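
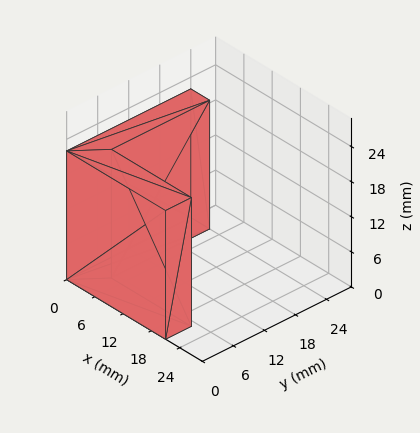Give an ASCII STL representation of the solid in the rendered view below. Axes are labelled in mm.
Reading the render: the shape is an L-shaped prism: outer 21 × 24 mm, arm thicknesses ≈ 5 mm (horizontal) and 4 mm (vertical), extruded 22 mm in z (dimensions read to the nearest mm from the axis ticks). For the STL, each face is triangulated and given an outward normal.

solid part
  facet normal 0.0000 0.0000 -1.0000
    outer loop
      vertex 21.000 5.000 0.000
      vertex 21.000 0.000 0.000
      vertex 0.000 0.000 0.000
    endloop
  endfacet
  facet normal 0.0000 0.0000 -1.0000
    outer loop
      vertex 4.000 5.000 0.000
      vertex 21.000 5.000 0.000
      vertex 0.000 0.000 0.000
    endloop
  endfacet
  facet normal 0.0000 0.0000 -1.0000
    outer loop
      vertex 4.000 24.000 0.000
      vertex 4.000 5.000 0.000
      vertex 0.000 0.000 0.000
    endloop
  endfacet
  facet normal 0.0000 0.0000 -1.0000
    outer loop
      vertex 0.000 24.000 0.000
      vertex 4.000 24.000 0.000
      vertex 0.000 0.000 0.000
    endloop
  endfacet
  facet normal 0.0000 0.0000 1.0000
    outer loop
      vertex 0.000 0.000 22.000
      vertex 21.000 0.000 22.000
      vertex 21.000 5.000 22.000
    endloop
  endfacet
  facet normal 0.0000 0.0000 1.0000
    outer loop
      vertex 0.000 0.000 22.000
      vertex 21.000 5.000 22.000
      vertex 4.000 5.000 22.000
    endloop
  endfacet
  facet normal 0.0000 0.0000 1.0000
    outer loop
      vertex 0.000 0.000 22.000
      vertex 4.000 5.000 22.000
      vertex 4.000 24.000 22.000
    endloop
  endfacet
  facet normal 0.0000 0.0000 1.0000
    outer loop
      vertex 0.000 0.000 22.000
      vertex 4.000 24.000 22.000
      vertex 0.000 24.000 22.000
    endloop
  endfacet
  facet normal 0.0000 -1.0000 0.0000
    outer loop
      vertex 0.000 0.000 0.000
      vertex 21.000 0.000 0.000
      vertex 21.000 0.000 22.000
    endloop
  endfacet
  facet normal 0.0000 -1.0000 0.0000
    outer loop
      vertex 0.000 0.000 0.000
      vertex 21.000 0.000 22.000
      vertex 0.000 0.000 22.000
    endloop
  endfacet
  facet normal 1.0000 0.0000 0.0000
    outer loop
      vertex 21.000 0.000 0.000
      vertex 21.000 5.000 0.000
      vertex 21.000 5.000 22.000
    endloop
  endfacet
  facet normal 1.0000 0.0000 0.0000
    outer loop
      vertex 21.000 0.000 0.000
      vertex 21.000 5.000 22.000
      vertex 21.000 0.000 22.000
    endloop
  endfacet
  facet normal 0.0000 1.0000 0.0000
    outer loop
      vertex 21.000 5.000 0.000
      vertex 4.000 5.000 0.000
      vertex 4.000 5.000 22.000
    endloop
  endfacet
  facet normal 0.0000 1.0000 0.0000
    outer loop
      vertex 21.000 5.000 0.000
      vertex 4.000 5.000 22.000
      vertex 21.000 5.000 22.000
    endloop
  endfacet
  facet normal 1.0000 0.0000 0.0000
    outer loop
      vertex 4.000 5.000 0.000
      vertex 4.000 24.000 0.000
      vertex 4.000 24.000 22.000
    endloop
  endfacet
  facet normal 1.0000 0.0000 0.0000
    outer loop
      vertex 4.000 5.000 0.000
      vertex 4.000 24.000 22.000
      vertex 4.000 5.000 22.000
    endloop
  endfacet
  facet normal 0.0000 1.0000 0.0000
    outer loop
      vertex 4.000 24.000 0.000
      vertex 0.000 24.000 0.000
      vertex 0.000 24.000 22.000
    endloop
  endfacet
  facet normal 0.0000 1.0000 0.0000
    outer loop
      vertex 4.000 24.000 0.000
      vertex 0.000 24.000 22.000
      vertex 4.000 24.000 22.000
    endloop
  endfacet
  facet normal -1.0000 0.0000 0.0000
    outer loop
      vertex 0.000 24.000 0.000
      vertex 0.000 0.000 0.000
      vertex 0.000 0.000 22.000
    endloop
  endfacet
  facet normal -1.0000 0.0000 0.0000
    outer loop
      vertex 0.000 24.000 0.000
      vertex 0.000 0.000 22.000
      vertex 0.000 24.000 22.000
    endloop
  endfacet
endsolid part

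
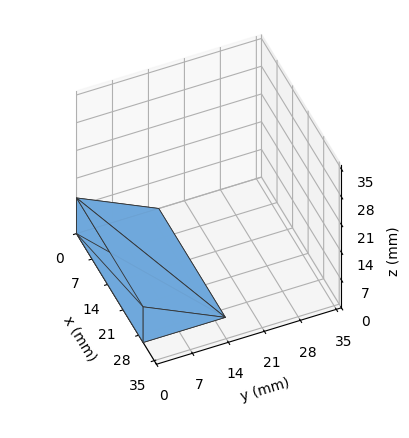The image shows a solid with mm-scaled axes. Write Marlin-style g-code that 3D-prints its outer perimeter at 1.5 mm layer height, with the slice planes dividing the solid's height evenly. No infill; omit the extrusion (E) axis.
Reading the render: the shape is a wedge (ramp): 30 × 16 mm base, rising to 9 mm along the y=0 edge and sloping linearly to z=0 at y=16 (dimensions read to the nearest mm from the axis ticks). For the g-code, the solid's height is divided into equal slices at the stated Δz and each level perimeter traced with G1 moves after a G0 lift.

; perimeter-only toolpath
G21 ; units = mm
G90 ; absolute positioning
G28 ; home
; layer 1
G0 Z1.5
G0 X0.0 Y0.0
G1 X30.0 Y0.0
G1 X30.0 Y13.3
G1 X0.0 Y13.3
G1 X0.0 Y0.0
; layer 2
G0 Z3.0
G0 X0.0 Y0.0
G1 X30.0 Y0.0
G1 X30.0 Y10.7
G1 X0.0 Y10.7
G1 X0.0 Y0.0
; layer 3
G0 Z4.5
G0 X0.0 Y0.0
G1 X30.0 Y0.0
G1 X30.0 Y8.0
G1 X0.0 Y8.0
G1 X0.0 Y0.0
; layer 4
G0 Z6.0
G0 X0.0 Y0.0
G1 X30.0 Y0.0
G1 X30.0 Y5.3
G1 X0.0 Y5.3
G1 X0.0 Y0.0
; layer 5
G0 Z7.5
G0 X0.0 Y0.0
G1 X30.0 Y0.0
G1 X30.0 Y2.7
G1 X0.0 Y2.7
G1 X0.0 Y0.0
M2 ; end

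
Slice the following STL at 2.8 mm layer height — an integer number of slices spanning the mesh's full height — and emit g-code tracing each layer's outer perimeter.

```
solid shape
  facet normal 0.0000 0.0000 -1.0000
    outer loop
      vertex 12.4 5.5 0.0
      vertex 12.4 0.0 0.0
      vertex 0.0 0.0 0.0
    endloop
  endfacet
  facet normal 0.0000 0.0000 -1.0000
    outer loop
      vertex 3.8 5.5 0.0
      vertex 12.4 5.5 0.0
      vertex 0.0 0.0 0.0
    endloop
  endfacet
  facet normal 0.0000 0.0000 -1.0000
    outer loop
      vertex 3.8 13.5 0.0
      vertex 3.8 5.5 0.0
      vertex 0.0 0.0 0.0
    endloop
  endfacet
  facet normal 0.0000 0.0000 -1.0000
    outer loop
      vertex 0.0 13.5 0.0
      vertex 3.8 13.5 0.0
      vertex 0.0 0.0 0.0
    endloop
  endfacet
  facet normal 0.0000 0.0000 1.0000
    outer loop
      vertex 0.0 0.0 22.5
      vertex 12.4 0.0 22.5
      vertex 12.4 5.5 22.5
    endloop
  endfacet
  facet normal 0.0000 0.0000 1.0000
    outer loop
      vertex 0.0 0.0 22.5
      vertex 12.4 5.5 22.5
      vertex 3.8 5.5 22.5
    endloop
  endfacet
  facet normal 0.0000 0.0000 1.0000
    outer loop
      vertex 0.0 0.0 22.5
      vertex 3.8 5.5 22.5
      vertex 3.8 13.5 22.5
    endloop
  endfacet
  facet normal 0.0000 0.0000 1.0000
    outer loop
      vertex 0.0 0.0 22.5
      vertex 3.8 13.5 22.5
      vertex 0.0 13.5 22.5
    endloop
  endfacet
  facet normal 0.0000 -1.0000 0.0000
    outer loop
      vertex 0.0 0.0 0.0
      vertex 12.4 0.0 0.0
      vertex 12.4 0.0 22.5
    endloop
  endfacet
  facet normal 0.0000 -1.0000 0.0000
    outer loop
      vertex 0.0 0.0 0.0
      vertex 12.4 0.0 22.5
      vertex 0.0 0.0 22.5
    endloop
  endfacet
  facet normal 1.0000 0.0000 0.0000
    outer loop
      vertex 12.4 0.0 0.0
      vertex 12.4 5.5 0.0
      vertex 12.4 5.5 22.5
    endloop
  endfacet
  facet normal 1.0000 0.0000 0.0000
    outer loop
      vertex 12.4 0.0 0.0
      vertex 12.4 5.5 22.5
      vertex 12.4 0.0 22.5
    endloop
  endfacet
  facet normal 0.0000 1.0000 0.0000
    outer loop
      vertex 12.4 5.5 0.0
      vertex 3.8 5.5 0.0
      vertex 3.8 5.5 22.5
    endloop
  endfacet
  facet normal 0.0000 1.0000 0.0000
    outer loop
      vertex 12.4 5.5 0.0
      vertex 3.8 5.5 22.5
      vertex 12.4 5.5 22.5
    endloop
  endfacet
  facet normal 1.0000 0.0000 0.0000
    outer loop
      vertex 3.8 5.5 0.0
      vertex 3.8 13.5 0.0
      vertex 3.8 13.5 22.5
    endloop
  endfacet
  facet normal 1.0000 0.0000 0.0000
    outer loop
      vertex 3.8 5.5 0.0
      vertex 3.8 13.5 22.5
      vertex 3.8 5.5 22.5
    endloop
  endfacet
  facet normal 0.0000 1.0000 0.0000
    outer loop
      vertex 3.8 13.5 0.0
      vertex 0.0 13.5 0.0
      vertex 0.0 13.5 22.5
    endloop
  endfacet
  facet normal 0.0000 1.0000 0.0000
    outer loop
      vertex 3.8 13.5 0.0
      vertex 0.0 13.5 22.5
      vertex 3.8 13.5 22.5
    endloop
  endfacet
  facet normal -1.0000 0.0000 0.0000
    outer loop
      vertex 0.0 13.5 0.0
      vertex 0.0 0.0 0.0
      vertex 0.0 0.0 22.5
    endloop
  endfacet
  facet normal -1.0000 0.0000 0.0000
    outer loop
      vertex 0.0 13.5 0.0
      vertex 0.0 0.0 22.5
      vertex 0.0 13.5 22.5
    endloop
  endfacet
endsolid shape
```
; perimeter-only toolpath
G21 ; units = mm
G90 ; absolute positioning
G28 ; home
; layer 1
G0 Z2.8
G0 X0.0 Y0.0
G1 X12.4 Y0.0
G1 X12.4 Y5.5
G1 X3.8 Y5.5
G1 X3.8 Y13.5
G1 X0.0 Y13.5
G1 X0.0 Y0.0
; layer 2
G0 Z5.6
G0 X0.0 Y0.0
G1 X12.4 Y0.0
G1 X12.4 Y5.5
G1 X3.8 Y5.5
G1 X3.8 Y13.5
G1 X0.0 Y13.5
G1 X0.0 Y0.0
; layer 3
G0 Z8.4
G0 X0.0 Y0.0
G1 X12.4 Y0.0
G1 X12.4 Y5.5
G1 X3.8 Y5.5
G1 X3.8 Y13.5
G1 X0.0 Y13.5
G1 X0.0 Y0.0
; layer 4
G0 Z11.2
G0 X0.0 Y0.0
G1 X12.4 Y0.0
G1 X12.4 Y5.5
G1 X3.8 Y5.5
G1 X3.8 Y13.5
G1 X0.0 Y13.5
G1 X0.0 Y0.0
; layer 5
G0 Z14.1
G0 X0.0 Y0.0
G1 X12.4 Y0.0
G1 X12.4 Y5.5
G1 X3.8 Y5.5
G1 X3.8 Y13.5
G1 X0.0 Y13.5
G1 X0.0 Y0.0
; layer 6
G0 Z16.9
G0 X0.0 Y0.0
G1 X12.4 Y0.0
G1 X12.4 Y5.5
G1 X3.8 Y5.5
G1 X3.8 Y13.5
G1 X0.0 Y13.5
G1 X0.0 Y0.0
; layer 7
G0 Z19.7
G0 X0.0 Y0.0
G1 X12.4 Y0.0
G1 X12.4 Y5.5
G1 X3.8 Y5.5
G1 X3.8 Y13.5
G1 X0.0 Y13.5
G1 X0.0 Y0.0
; layer 8
G0 Z22.5
G0 X0.0 Y0.0
G1 X12.4 Y0.0
G1 X12.4 Y5.5
G1 X3.8 Y5.5
G1 X3.8 Y13.5
G1 X0.0 Y13.5
G1 X0.0 Y0.0
M2 ; end

The solid is an L-shaped prism: outer 12.4 × 13.5 mm, arm thicknesses ≈ 5.5 mm (horizontal) and 3.8 mm (vertical), extruded 22.5 mm in z. Slicing at Δz = 2.8 mm — 8 equal slices spanning the solid's height, so layer i sits at z = i·h/8 — gives 8 non-empty perimeters. Each is a 6-segment closed polygon; G0 lifts to the layer z and rapids to the start vertex, then G1 traces the edges.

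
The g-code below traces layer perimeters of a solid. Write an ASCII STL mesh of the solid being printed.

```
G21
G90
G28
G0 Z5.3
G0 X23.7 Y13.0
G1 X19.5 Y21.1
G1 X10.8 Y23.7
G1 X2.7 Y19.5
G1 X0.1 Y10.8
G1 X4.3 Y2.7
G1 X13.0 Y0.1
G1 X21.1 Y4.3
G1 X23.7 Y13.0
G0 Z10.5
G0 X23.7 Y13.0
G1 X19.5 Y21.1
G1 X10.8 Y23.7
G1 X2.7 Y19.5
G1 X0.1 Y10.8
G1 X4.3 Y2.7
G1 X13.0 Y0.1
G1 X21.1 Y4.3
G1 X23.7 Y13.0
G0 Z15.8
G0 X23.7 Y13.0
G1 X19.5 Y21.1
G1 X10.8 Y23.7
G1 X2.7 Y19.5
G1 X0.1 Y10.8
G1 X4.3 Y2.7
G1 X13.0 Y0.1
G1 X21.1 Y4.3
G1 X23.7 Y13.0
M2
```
solid part
  facet normal 0.0000 0.0000 -1.0000
    outer loop
      vertex 10.8 23.7 0.0
      vertex 19.5 21.1 0.0
      vertex 23.7 13.0 0.0
    endloop
  endfacet
  facet normal 0.0000 0.0000 -1.0000
    outer loop
      vertex 2.7 19.5 0.0
      vertex 10.8 23.7 0.0
      vertex 23.7 13.0 0.0
    endloop
  endfacet
  facet normal 0.0000 0.0000 -1.0000
    outer loop
      vertex 0.1 10.8 0.0
      vertex 2.7 19.5 0.0
      vertex 23.7 13.0 0.0
    endloop
  endfacet
  facet normal 0.0000 0.0000 -1.0000
    outer loop
      vertex 4.3 2.7 0.0
      vertex 0.1 10.8 0.0
      vertex 23.7 13.0 0.0
    endloop
  endfacet
  facet normal 0.0000 0.0000 -1.0000
    outer loop
      vertex 13.0 0.1 0.0
      vertex 4.3 2.7 0.0
      vertex 23.7 13.0 0.0
    endloop
  endfacet
  facet normal 0.0000 0.0000 -1.0000
    outer loop
      vertex 21.1 4.3 0.0
      vertex 13.0 0.1 0.0
      vertex 23.7 13.0 0.0
    endloop
  endfacet
  facet normal 0.0000 0.0000 1.0000
    outer loop
      vertex 23.7 13.0 15.8
      vertex 19.5 21.1 15.8
      vertex 10.8 23.7 15.8
    endloop
  endfacet
  facet normal 0.0000 0.0000 1.0000
    outer loop
      vertex 23.7 13.0 15.8
      vertex 10.8 23.7 15.8
      vertex 2.7 19.5 15.8
    endloop
  endfacet
  facet normal 0.0000 0.0000 1.0000
    outer loop
      vertex 23.7 13.0 15.8
      vertex 2.7 19.5 15.8
      vertex 0.1 10.8 15.8
    endloop
  endfacet
  facet normal 0.0000 0.0000 1.0000
    outer loop
      vertex 23.7 13.0 15.8
      vertex 0.1 10.8 15.8
      vertex 4.3 2.7 15.8
    endloop
  endfacet
  facet normal 0.0000 0.0000 1.0000
    outer loop
      vertex 23.7 13.0 15.8
      vertex 4.3 2.7 15.8
      vertex 13.0 0.1 15.8
    endloop
  endfacet
  facet normal 0.0000 0.0000 1.0000
    outer loop
      vertex 23.7 13.0 15.8
      vertex 13.0 0.1 15.8
      vertex 21.1 4.3 15.8
    endloop
  endfacet
  facet normal 0.8878 0.4603 0.0000
    outer loop
      vertex 23.7 13.0 0.0
      vertex 19.5 21.1 0.0
      vertex 19.5 21.1 15.8
    endloop
  endfacet
  facet normal 0.8878 0.4603 0.0000
    outer loop
      vertex 23.7 13.0 0.0
      vertex 19.5 21.1 15.8
      vertex 23.7 13.0 15.8
    endloop
  endfacet
  facet normal 0.2863 0.9581 0.0000
    outer loop
      vertex 19.5 21.1 0.0
      vertex 10.8 23.7 0.0
      vertex 10.8 23.7 15.8
    endloop
  endfacet
  facet normal 0.2863 0.9581 0.0000
    outer loop
      vertex 19.5 21.1 0.0
      vertex 10.8 23.7 15.8
      vertex 19.5 21.1 15.8
    endloop
  endfacet
  facet normal -0.4603 0.8878 0.0000
    outer loop
      vertex 10.8 23.7 0.0
      vertex 2.7 19.5 0.0
      vertex 2.7 19.5 15.8
    endloop
  endfacet
  facet normal -0.4603 0.8878 0.0000
    outer loop
      vertex 10.8 23.7 0.0
      vertex 2.7 19.5 15.8
      vertex 10.8 23.7 15.8
    endloop
  endfacet
  facet normal -0.9581 0.2863 0.0000
    outer loop
      vertex 2.7 19.5 0.0
      vertex 0.1 10.8 0.0
      vertex 0.1 10.8 15.8
    endloop
  endfacet
  facet normal -0.9581 0.2863 0.0000
    outer loop
      vertex 2.7 19.5 0.0
      vertex 0.1 10.8 15.8
      vertex 2.7 19.5 15.8
    endloop
  endfacet
  facet normal -0.8878 -0.4603 0.0000
    outer loop
      vertex 0.1 10.8 0.0
      vertex 4.3 2.7 0.0
      vertex 4.3 2.7 15.8
    endloop
  endfacet
  facet normal -0.8878 -0.4603 0.0000
    outer loop
      vertex 0.1 10.8 0.0
      vertex 4.3 2.7 15.8
      vertex 0.1 10.8 15.8
    endloop
  endfacet
  facet normal -0.2863 -0.9581 0.0000
    outer loop
      vertex 4.3 2.7 0.0
      vertex 13.0 0.1 0.0
      vertex 13.0 0.1 15.8
    endloop
  endfacet
  facet normal -0.2863 -0.9581 0.0000
    outer loop
      vertex 4.3 2.7 0.0
      vertex 13.0 0.1 15.8
      vertex 4.3 2.7 15.8
    endloop
  endfacet
  facet normal 0.4603 -0.8878 0.0000
    outer loop
      vertex 13.0 0.1 0.0
      vertex 21.1 4.3 0.0
      vertex 21.1 4.3 15.8
    endloop
  endfacet
  facet normal 0.4603 -0.8878 0.0000
    outer loop
      vertex 13.0 0.1 0.0
      vertex 21.1 4.3 15.8
      vertex 13.0 0.1 15.8
    endloop
  endfacet
  facet normal 0.9581 -0.2863 0.0000
    outer loop
      vertex 21.1 4.3 0.0
      vertex 23.7 13.0 0.0
      vertex 23.7 13.0 15.8
    endloop
  endfacet
  facet normal 0.9581 -0.2863 0.0000
    outer loop
      vertex 21.1 4.3 0.0
      vertex 23.7 13.0 15.8
      vertex 21.1 4.3 15.8
    endloop
  endfacet
endsolid part

The G0 Z moves step by Δz≈5.3 mm. Every layer's G1 loop is the same polygon, so the solid is a straight extrusion of it from z=0 to z≈15.8. Closing with flat bottom and top caps and triangulating gives 28 facets — a regular 8-sided prism (a cylinder approximated with 8 flat sides), circumscribed radius ≈ 11.9 mm, height ≈ 15.8 mm.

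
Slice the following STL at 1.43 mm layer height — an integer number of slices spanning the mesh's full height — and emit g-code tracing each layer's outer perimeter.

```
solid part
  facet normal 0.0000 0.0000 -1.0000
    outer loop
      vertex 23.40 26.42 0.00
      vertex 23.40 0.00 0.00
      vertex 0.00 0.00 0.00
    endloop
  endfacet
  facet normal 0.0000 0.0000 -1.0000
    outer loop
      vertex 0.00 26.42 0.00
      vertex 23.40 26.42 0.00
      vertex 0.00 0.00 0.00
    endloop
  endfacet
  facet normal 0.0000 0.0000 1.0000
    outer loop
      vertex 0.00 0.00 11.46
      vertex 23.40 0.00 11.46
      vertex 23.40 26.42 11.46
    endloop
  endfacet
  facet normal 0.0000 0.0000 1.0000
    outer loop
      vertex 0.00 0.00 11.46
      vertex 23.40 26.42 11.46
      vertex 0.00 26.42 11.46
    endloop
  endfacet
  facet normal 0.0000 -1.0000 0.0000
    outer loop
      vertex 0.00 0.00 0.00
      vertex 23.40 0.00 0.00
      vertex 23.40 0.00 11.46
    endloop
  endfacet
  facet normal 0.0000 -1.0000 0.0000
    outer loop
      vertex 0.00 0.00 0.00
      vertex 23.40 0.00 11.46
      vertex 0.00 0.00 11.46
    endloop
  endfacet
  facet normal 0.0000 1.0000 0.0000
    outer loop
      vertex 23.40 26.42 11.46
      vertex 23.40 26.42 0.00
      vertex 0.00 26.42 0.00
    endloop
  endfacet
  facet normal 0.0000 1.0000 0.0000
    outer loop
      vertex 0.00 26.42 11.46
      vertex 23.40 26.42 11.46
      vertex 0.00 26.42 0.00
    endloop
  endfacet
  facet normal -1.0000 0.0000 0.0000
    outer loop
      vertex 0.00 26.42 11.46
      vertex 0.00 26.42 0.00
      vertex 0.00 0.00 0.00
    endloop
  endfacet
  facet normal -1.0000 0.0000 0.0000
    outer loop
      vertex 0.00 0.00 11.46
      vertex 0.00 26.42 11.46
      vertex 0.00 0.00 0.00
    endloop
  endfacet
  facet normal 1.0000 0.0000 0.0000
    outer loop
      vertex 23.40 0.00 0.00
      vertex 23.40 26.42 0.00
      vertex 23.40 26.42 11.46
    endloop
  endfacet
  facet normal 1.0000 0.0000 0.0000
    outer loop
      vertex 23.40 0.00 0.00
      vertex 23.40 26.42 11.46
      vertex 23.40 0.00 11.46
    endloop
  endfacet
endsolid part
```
; perimeter-only toolpath
G21 ; units = mm
G90 ; absolute positioning
G28 ; home
; layer 1
G0 Z1.43
G0 X0.00 Y0.00
G1 X23.40 Y0.00
G1 X23.40 Y26.42
G1 X0.00 Y26.42
G1 X0.00 Y0.00
; layer 2
G0 Z2.87
G0 X0.00 Y0.00
G1 X23.40 Y0.00
G1 X23.40 Y26.42
G1 X0.00 Y26.42
G1 X0.00 Y0.00
; layer 3
G0 Z4.30
G0 X0.00 Y0.00
G1 X23.40 Y0.00
G1 X23.40 Y26.42
G1 X0.00 Y26.42
G1 X0.00 Y0.00
; layer 4
G0 Z5.73
G0 X0.00 Y0.00
G1 X23.40 Y0.00
G1 X23.40 Y26.42
G1 X0.00 Y26.42
G1 X0.00 Y0.00
; layer 5
G0 Z7.16
G0 X0.00 Y0.00
G1 X23.40 Y0.00
G1 X23.40 Y26.42
G1 X0.00 Y26.42
G1 X0.00 Y0.00
; layer 6
G0 Z8.60
G0 X0.00 Y0.00
G1 X23.40 Y0.00
G1 X23.40 Y26.42
G1 X0.00 Y26.42
G1 X0.00 Y0.00
; layer 7
G0 Z10.03
G0 X0.00 Y0.00
G1 X23.40 Y0.00
G1 X23.40 Y26.42
G1 X0.00 Y26.42
G1 X0.00 Y0.00
; layer 8
G0 Z11.46
G0 X0.00 Y0.00
G1 X23.40 Y0.00
G1 X23.40 Y26.42
G1 X0.00 Y26.42
G1 X0.00 Y0.00
M2 ; end

The solid is a rectangular box, roughly 23.4 × 26.4 mm footprint and 11.5 mm tall. Slicing at Δz = 1.43 mm — 8 equal slices spanning the solid's height, so layer i sits at z = i·h/8 — gives 8 non-empty perimeters. Each is a 4-segment closed polygon; G0 lifts to the layer z and rapids to the start vertex, then G1 traces the edges.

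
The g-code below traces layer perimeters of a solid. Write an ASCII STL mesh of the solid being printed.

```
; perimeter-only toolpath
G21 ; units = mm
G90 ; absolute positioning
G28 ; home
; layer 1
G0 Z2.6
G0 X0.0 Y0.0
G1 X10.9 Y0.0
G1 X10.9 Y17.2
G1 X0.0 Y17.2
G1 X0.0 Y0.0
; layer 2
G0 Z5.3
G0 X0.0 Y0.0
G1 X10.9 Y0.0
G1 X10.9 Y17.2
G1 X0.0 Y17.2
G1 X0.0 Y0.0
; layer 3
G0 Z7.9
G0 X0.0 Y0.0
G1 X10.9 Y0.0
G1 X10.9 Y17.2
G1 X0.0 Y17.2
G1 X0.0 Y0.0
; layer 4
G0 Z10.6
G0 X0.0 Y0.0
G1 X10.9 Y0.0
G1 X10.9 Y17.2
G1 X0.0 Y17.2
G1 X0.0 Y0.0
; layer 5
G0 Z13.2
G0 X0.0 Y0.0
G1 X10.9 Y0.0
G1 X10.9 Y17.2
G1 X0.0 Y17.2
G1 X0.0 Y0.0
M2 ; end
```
solid part
  facet normal 0.0000 0.0000 -1.0000
    outer loop
      vertex 10.9 17.2 0.0
      vertex 10.9 0.0 0.0
      vertex 0.0 0.0 0.0
    endloop
  endfacet
  facet normal 0.0000 0.0000 -1.0000
    outer loop
      vertex 0.0 17.2 0.0
      vertex 10.9 17.2 0.0
      vertex 0.0 0.0 0.0
    endloop
  endfacet
  facet normal 0.0000 0.0000 1.0000
    outer loop
      vertex 0.0 0.0 13.2
      vertex 10.9 0.0 13.2
      vertex 10.9 17.2 13.2
    endloop
  endfacet
  facet normal 0.0000 0.0000 1.0000
    outer loop
      vertex 0.0 0.0 13.2
      vertex 10.9 17.2 13.2
      vertex 0.0 17.2 13.2
    endloop
  endfacet
  facet normal 0.0000 -1.0000 0.0000
    outer loop
      vertex 0.0 0.0 0.0
      vertex 10.9 0.0 0.0
      vertex 10.9 0.0 13.2
    endloop
  endfacet
  facet normal 0.0000 -1.0000 0.0000
    outer loop
      vertex 0.0 0.0 0.0
      vertex 10.9 0.0 13.2
      vertex 0.0 0.0 13.2
    endloop
  endfacet
  facet normal 0.0000 1.0000 0.0000
    outer loop
      vertex 10.9 17.2 13.2
      vertex 10.9 17.2 0.0
      vertex 0.0 17.2 0.0
    endloop
  endfacet
  facet normal 0.0000 1.0000 0.0000
    outer loop
      vertex 0.0 17.2 13.2
      vertex 10.9 17.2 13.2
      vertex 0.0 17.2 0.0
    endloop
  endfacet
  facet normal -1.0000 0.0000 0.0000
    outer loop
      vertex 0.0 17.2 13.2
      vertex 0.0 17.2 0.0
      vertex 0.0 0.0 0.0
    endloop
  endfacet
  facet normal -1.0000 0.0000 0.0000
    outer loop
      vertex 0.0 0.0 13.2
      vertex 0.0 17.2 13.2
      vertex 0.0 0.0 0.0
    endloop
  endfacet
  facet normal 1.0000 0.0000 0.0000
    outer loop
      vertex 10.9 0.0 0.0
      vertex 10.9 17.2 0.0
      vertex 10.9 17.2 13.2
    endloop
  endfacet
  facet normal 1.0000 0.0000 0.0000
    outer loop
      vertex 10.9 0.0 0.0
      vertex 10.9 17.2 13.2
      vertex 10.9 0.0 13.2
    endloop
  endfacet
endsolid part

The G0 Z moves step by Δz≈2.6 mm. Every layer's G1 loop is the same polygon, so the solid is a straight extrusion of it from z=0 to z≈13.2. Closing with flat bottom and top caps and triangulating gives 12 facets — a rectangular box, roughly 10.9 × 17.2 mm footprint and 13.2 mm tall.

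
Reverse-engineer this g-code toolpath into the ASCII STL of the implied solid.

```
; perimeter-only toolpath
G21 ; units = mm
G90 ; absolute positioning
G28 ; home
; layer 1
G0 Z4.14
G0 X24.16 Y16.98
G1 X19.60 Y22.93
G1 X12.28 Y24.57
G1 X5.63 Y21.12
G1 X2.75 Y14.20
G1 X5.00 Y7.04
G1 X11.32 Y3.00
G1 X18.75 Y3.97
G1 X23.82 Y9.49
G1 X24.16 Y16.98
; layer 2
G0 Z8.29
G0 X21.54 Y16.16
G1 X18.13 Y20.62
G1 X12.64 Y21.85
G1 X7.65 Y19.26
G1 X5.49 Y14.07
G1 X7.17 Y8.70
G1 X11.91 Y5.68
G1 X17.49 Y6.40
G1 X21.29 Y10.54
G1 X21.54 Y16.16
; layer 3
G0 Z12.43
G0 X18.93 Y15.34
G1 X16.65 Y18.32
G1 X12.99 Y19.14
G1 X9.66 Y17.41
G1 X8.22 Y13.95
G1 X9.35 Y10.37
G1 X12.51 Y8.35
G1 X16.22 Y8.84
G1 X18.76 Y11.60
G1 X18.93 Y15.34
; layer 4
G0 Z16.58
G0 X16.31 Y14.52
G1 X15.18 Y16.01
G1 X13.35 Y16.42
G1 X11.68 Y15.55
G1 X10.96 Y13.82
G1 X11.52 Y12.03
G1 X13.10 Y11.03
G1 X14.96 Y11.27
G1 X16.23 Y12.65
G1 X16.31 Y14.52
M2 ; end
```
solid part
  facet normal 0.0000 0.0000 -1.0000
    outer loop
      vertex 11.93 27.29 0.00
      vertex 21.08 25.24 0.00
      vertex 26.77 17.80 0.00
    endloop
  endfacet
  facet normal 0.0000 0.0000 -1.0000
    outer loop
      vertex 3.61 22.97 0.00
      vertex 11.93 27.29 0.00
      vertex 26.77 17.80 0.00
    endloop
  endfacet
  facet normal 0.0000 0.0000 -1.0000
    outer loop
      vertex 0.01 14.32 0.00
      vertex 3.61 22.97 0.00
      vertex 26.77 17.80 0.00
    endloop
  endfacet
  facet normal 0.0000 0.0000 -1.0000
    outer loop
      vertex 2.82 5.37 0.00
      vertex 0.01 14.32 0.00
      vertex 26.77 17.80 0.00
    endloop
  endfacet
  facet normal 0.0000 0.0000 -1.0000
    outer loop
      vertex 10.72 0.33 0.00
      vertex 2.82 5.37 0.00
      vertex 26.77 17.80 0.00
    endloop
  endfacet
  facet normal 0.0000 0.0000 -1.0000
    outer loop
      vertex 20.01 1.54 0.00
      vertex 10.72 0.33 0.00
      vertex 26.77 17.80 0.00
    endloop
  endfacet
  facet normal 0.0000 0.0000 -1.0000
    outer loop
      vertex 26.35 8.44 0.00
      vertex 20.01 1.54 0.00
      vertex 26.77 17.80 0.00
    endloop
  endfacet
  facet normal 0.6747 0.5160 0.5277
    outer loop
      vertex 26.77 17.80 0.00
      vertex 21.08 25.24 0.00
      vertex 13.70 13.70 20.72
    endloop
  endfacet
  facet normal 0.1857 0.8288 0.5278
    outer loop
      vertex 21.08 25.24 0.00
      vertex 11.93 27.29 0.00
      vertex 13.70 13.70 20.72
    endloop
  endfacet
  facet normal -0.3914 0.7538 0.5278
    outer loop
      vertex 11.93 27.29 0.00
      vertex 3.61 22.97 0.00
      vertex 13.70 13.70 20.72
    endloop
  endfacet
  facet normal -0.7841 0.3263 0.5279
    outer loop
      vertex 3.61 22.97 0.00
      vertex 0.01 14.32 0.00
      vertex 13.70 13.70 20.72
    endloop
  endfacet
  facet normal -0.8104 -0.2544 0.5278
    outer loop
      vertex 0.01 14.32 0.00
      vertex 2.82 5.37 0.00
      vertex 13.70 13.70 20.72
    endloop
  endfacet
  facet normal -0.4568 -0.7161 0.5278
    outer loop
      vertex 2.82 5.37 0.00
      vertex 10.72 0.33 0.00
      vertex 13.70 13.70 20.72
    endloop
  endfacet
  facet normal 0.1097 -0.8423 0.5277
    outer loop
      vertex 10.72 0.33 0.00
      vertex 20.01 1.54 0.00
      vertex 13.70 13.70 20.72
    endloop
  endfacet
  facet normal 0.6255 -0.5747 0.5278
    outer loop
      vertex 20.01 1.54 0.00
      vertex 26.35 8.44 0.00
      vertex 13.70 13.70 20.72
    endloop
  endfacet
  facet normal 0.8486 -0.0381 0.5277
    outer loop
      vertex 26.35 8.44 0.00
      vertex 26.77 17.80 0.00
      vertex 13.70 13.70 20.72
    endloop
  endfacet
endsolid part

The G0 Z moves step by Δz≈4.14 mm. The G1 loops shrink linearly with z, so the solid tapers from its base footprint up to z≈20.7. Closing with a flat bottom cap and the tapered top and triangulating gives 16 facets — a regular 9-sided pyramid, base circumscribed radius ≈ 13.7 mm, apex at z ≈ 20.7 mm.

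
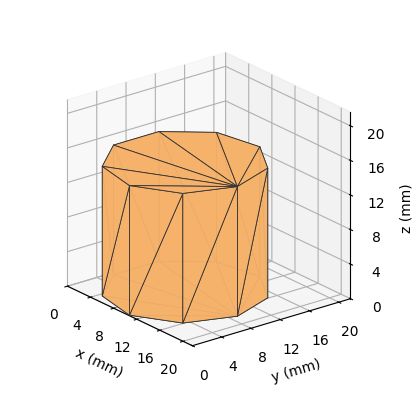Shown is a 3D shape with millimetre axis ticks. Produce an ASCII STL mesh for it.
Reading the render: the shape is a regular 9-sided prism (a cylinder approximated with 9 flat sides), circumscribed radius ≈ 9 mm, height ≈ 15 mm (dimensions read to the nearest mm from the axis ticks). For the STL, each face is triangulated and given an outward normal.

solid part
  facet normal 0.0000 0.0000 -1.0000
    outer loop
      vertex 10.6 17.9 0.0
      vertex 15.9 14.8 0.0
      vertex 18.0 9.0 0.0
    endloop
  endfacet
  facet normal 0.0000 0.0000 -1.0000
    outer loop
      vertex 4.5 16.8 0.0
      vertex 10.6 17.9 0.0
      vertex 18.0 9.0 0.0
    endloop
  endfacet
  facet normal 0.0000 0.0000 -1.0000
    outer loop
      vertex 0.5 12.1 0.0
      vertex 4.5 16.8 0.0
      vertex 18.0 9.0 0.0
    endloop
  endfacet
  facet normal 0.0000 0.0000 -1.0000
    outer loop
      vertex 0.5 5.9 0.0
      vertex 0.5 12.1 0.0
      vertex 18.0 9.0 0.0
    endloop
  endfacet
  facet normal 0.0000 0.0000 -1.0000
    outer loop
      vertex 4.5 1.2 0.0
      vertex 0.5 5.9 0.0
      vertex 18.0 9.0 0.0
    endloop
  endfacet
  facet normal 0.0000 0.0000 -1.0000
    outer loop
      vertex 10.6 0.1 0.0
      vertex 4.5 1.2 0.0
      vertex 18.0 9.0 0.0
    endloop
  endfacet
  facet normal 0.0000 0.0000 -1.0000
    outer loop
      vertex 15.9 3.2 0.0
      vertex 10.6 0.1 0.0
      vertex 18.0 9.0 0.0
    endloop
  endfacet
  facet normal 0.0000 0.0000 1.0000
    outer loop
      vertex 18.0 9.0 15.0
      vertex 15.9 14.8 15.0
      vertex 10.6 17.9 15.0
    endloop
  endfacet
  facet normal 0.0000 0.0000 1.0000
    outer loop
      vertex 18.0 9.0 15.0
      vertex 10.6 17.9 15.0
      vertex 4.5 16.8 15.0
    endloop
  endfacet
  facet normal 0.0000 0.0000 1.0000
    outer loop
      vertex 18.0 9.0 15.0
      vertex 4.5 16.8 15.0
      vertex 0.5 12.1 15.0
    endloop
  endfacet
  facet normal 0.0000 0.0000 1.0000
    outer loop
      vertex 18.0 9.0 15.0
      vertex 0.5 12.1 15.0
      vertex 0.5 5.9 15.0
    endloop
  endfacet
  facet normal 0.0000 0.0000 1.0000
    outer loop
      vertex 18.0 9.0 15.0
      vertex 0.5 5.9 15.0
      vertex 4.5 1.2 15.0
    endloop
  endfacet
  facet normal 0.0000 0.0000 1.0000
    outer loop
      vertex 18.0 9.0 15.0
      vertex 4.5 1.2 15.0
      vertex 10.6 0.1 15.0
    endloop
  endfacet
  facet normal 0.0000 0.0000 1.0000
    outer loop
      vertex 18.0 9.0 15.0
      vertex 10.6 0.1 15.0
      vertex 15.9 3.2 15.0
    endloop
  endfacet
  facet normal 0.9403 0.3404 0.0000
    outer loop
      vertex 18.0 9.0 0.0
      vertex 15.9 14.8 0.0
      vertex 15.9 14.8 15.0
    endloop
  endfacet
  facet normal 0.9403 0.3404 0.0000
    outer loop
      vertex 18.0 9.0 0.0
      vertex 15.9 14.8 15.0
      vertex 18.0 9.0 15.0
    endloop
  endfacet
  facet normal 0.5049 0.8632 0.0000
    outer loop
      vertex 15.9 14.8 0.0
      vertex 10.6 17.9 0.0
      vertex 10.6 17.9 15.0
    endloop
  endfacet
  facet normal 0.5049 0.8632 0.0000
    outer loop
      vertex 15.9 14.8 0.0
      vertex 10.6 17.9 15.0
      vertex 15.9 14.8 15.0
    endloop
  endfacet
  facet normal -0.1775 0.9841 0.0000
    outer loop
      vertex 10.6 17.9 0.0
      vertex 4.5 16.8 0.0
      vertex 4.5 16.8 15.0
    endloop
  endfacet
  facet normal -0.1775 0.9841 0.0000
    outer loop
      vertex 10.6 17.9 0.0
      vertex 4.5 16.8 15.0
      vertex 10.6 17.9 15.0
    endloop
  endfacet
  facet normal -0.7615 0.6481 0.0000
    outer loop
      vertex 4.5 16.8 0.0
      vertex 0.5 12.1 0.0
      vertex 0.5 12.1 15.0
    endloop
  endfacet
  facet normal -0.7615 0.6481 0.0000
    outer loop
      vertex 4.5 16.8 0.0
      vertex 0.5 12.1 15.0
      vertex 4.5 16.8 15.0
    endloop
  endfacet
  facet normal -1.0000 0.0000 0.0000
    outer loop
      vertex 0.5 12.1 0.0
      vertex 0.5 5.9 0.0
      vertex 0.5 5.9 15.0
    endloop
  endfacet
  facet normal -1.0000 0.0000 0.0000
    outer loop
      vertex 0.5 12.1 0.0
      vertex 0.5 5.9 15.0
      vertex 0.5 12.1 15.0
    endloop
  endfacet
  facet normal -0.7615 -0.6481 0.0000
    outer loop
      vertex 0.5 5.9 0.0
      vertex 4.5 1.2 0.0
      vertex 4.5 1.2 15.0
    endloop
  endfacet
  facet normal -0.7615 -0.6481 0.0000
    outer loop
      vertex 0.5 5.9 0.0
      vertex 4.5 1.2 15.0
      vertex 0.5 5.9 15.0
    endloop
  endfacet
  facet normal -0.1775 -0.9841 0.0000
    outer loop
      vertex 4.5 1.2 0.0
      vertex 10.6 0.1 0.0
      vertex 10.6 0.1 15.0
    endloop
  endfacet
  facet normal -0.1775 -0.9841 0.0000
    outer loop
      vertex 4.5 1.2 0.0
      vertex 10.6 0.1 15.0
      vertex 4.5 1.2 15.0
    endloop
  endfacet
  facet normal 0.5049 -0.8632 0.0000
    outer loop
      vertex 10.6 0.1 0.0
      vertex 15.9 3.2 0.0
      vertex 15.9 3.2 15.0
    endloop
  endfacet
  facet normal 0.5049 -0.8632 0.0000
    outer loop
      vertex 10.6 0.1 0.0
      vertex 15.9 3.2 15.0
      vertex 10.6 0.1 15.0
    endloop
  endfacet
  facet normal 0.9403 -0.3404 0.0000
    outer loop
      vertex 15.9 3.2 0.0
      vertex 18.0 9.0 0.0
      vertex 18.0 9.0 15.0
    endloop
  endfacet
  facet normal 0.9403 -0.3404 0.0000
    outer loop
      vertex 15.9 3.2 0.0
      vertex 18.0 9.0 15.0
      vertex 15.9 3.2 15.0
    endloop
  endfacet
endsolid part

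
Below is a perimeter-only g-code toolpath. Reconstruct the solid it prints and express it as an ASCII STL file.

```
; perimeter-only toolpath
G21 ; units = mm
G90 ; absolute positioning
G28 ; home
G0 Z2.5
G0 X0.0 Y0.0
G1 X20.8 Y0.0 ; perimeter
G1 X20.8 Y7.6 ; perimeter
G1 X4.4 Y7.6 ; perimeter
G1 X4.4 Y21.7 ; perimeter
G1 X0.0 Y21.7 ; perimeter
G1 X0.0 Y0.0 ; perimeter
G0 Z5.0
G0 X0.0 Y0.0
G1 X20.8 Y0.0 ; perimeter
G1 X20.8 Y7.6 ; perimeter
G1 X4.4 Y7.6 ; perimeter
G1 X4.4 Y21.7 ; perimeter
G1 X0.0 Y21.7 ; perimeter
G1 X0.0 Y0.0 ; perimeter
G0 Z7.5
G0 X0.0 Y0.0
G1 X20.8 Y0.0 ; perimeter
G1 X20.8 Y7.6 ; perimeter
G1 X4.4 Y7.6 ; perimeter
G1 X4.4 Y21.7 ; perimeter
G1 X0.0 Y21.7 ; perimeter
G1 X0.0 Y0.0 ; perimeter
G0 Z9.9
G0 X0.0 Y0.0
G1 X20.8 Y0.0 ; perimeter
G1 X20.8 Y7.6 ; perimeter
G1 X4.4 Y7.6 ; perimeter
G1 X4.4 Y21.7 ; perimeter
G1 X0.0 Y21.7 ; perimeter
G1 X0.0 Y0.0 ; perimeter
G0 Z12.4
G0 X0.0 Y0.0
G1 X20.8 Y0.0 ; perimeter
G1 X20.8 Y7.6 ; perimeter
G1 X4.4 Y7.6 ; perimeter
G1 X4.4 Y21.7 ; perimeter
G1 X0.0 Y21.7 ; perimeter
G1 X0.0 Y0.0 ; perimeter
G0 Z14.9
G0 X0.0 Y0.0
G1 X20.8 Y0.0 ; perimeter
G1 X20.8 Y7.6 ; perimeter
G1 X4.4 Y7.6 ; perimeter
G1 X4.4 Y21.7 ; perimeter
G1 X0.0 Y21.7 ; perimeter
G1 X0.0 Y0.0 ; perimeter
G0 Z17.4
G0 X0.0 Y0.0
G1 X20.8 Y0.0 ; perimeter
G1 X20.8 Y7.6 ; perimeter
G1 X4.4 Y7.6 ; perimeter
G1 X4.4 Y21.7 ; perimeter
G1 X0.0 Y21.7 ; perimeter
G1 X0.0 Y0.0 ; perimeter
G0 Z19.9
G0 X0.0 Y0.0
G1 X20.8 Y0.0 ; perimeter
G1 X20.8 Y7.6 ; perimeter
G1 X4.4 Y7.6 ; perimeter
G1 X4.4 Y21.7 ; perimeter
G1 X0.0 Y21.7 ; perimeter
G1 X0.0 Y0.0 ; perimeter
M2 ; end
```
solid part
  facet normal 0.0000 0.0000 -1.0000
    outer loop
      vertex 20.8 7.6 0.0
      vertex 20.8 0.0 0.0
      vertex 0.0 0.0 0.0
    endloop
  endfacet
  facet normal 0.0000 0.0000 -1.0000
    outer loop
      vertex 4.4 7.6 0.0
      vertex 20.8 7.6 0.0
      vertex 0.0 0.0 0.0
    endloop
  endfacet
  facet normal 0.0000 0.0000 -1.0000
    outer loop
      vertex 4.4 21.7 0.0
      vertex 4.4 7.6 0.0
      vertex 0.0 0.0 0.0
    endloop
  endfacet
  facet normal 0.0000 0.0000 -1.0000
    outer loop
      vertex 0.0 21.7 0.0
      vertex 4.4 21.7 0.0
      vertex 0.0 0.0 0.0
    endloop
  endfacet
  facet normal 0.0000 0.0000 1.0000
    outer loop
      vertex 0.0 0.0 19.9
      vertex 20.8 0.0 19.9
      vertex 20.8 7.6 19.9
    endloop
  endfacet
  facet normal 0.0000 0.0000 1.0000
    outer loop
      vertex 0.0 0.0 19.9
      vertex 20.8 7.6 19.9
      vertex 4.4 7.6 19.9
    endloop
  endfacet
  facet normal 0.0000 0.0000 1.0000
    outer loop
      vertex 0.0 0.0 19.9
      vertex 4.4 7.6 19.9
      vertex 4.4 21.7 19.9
    endloop
  endfacet
  facet normal 0.0000 0.0000 1.0000
    outer loop
      vertex 0.0 0.0 19.9
      vertex 4.4 21.7 19.9
      vertex 0.0 21.7 19.9
    endloop
  endfacet
  facet normal 0.0000 -1.0000 0.0000
    outer loop
      vertex 0.0 0.0 0.0
      vertex 20.8 0.0 0.0
      vertex 20.8 0.0 19.9
    endloop
  endfacet
  facet normal 0.0000 -1.0000 0.0000
    outer loop
      vertex 0.0 0.0 0.0
      vertex 20.8 0.0 19.9
      vertex 0.0 0.0 19.9
    endloop
  endfacet
  facet normal 1.0000 0.0000 0.0000
    outer loop
      vertex 20.8 0.0 0.0
      vertex 20.8 7.6 0.0
      vertex 20.8 7.6 19.9
    endloop
  endfacet
  facet normal 1.0000 0.0000 0.0000
    outer loop
      vertex 20.8 0.0 0.0
      vertex 20.8 7.6 19.9
      vertex 20.8 0.0 19.9
    endloop
  endfacet
  facet normal 0.0000 1.0000 0.0000
    outer loop
      vertex 20.8 7.6 0.0
      vertex 4.4 7.6 0.0
      vertex 4.4 7.6 19.9
    endloop
  endfacet
  facet normal 0.0000 1.0000 0.0000
    outer loop
      vertex 20.8 7.6 0.0
      vertex 4.4 7.6 19.9
      vertex 20.8 7.6 19.9
    endloop
  endfacet
  facet normal 1.0000 0.0000 0.0000
    outer loop
      vertex 4.4 7.6 0.0
      vertex 4.4 21.7 0.0
      vertex 4.4 21.7 19.9
    endloop
  endfacet
  facet normal 1.0000 0.0000 0.0000
    outer loop
      vertex 4.4 7.6 0.0
      vertex 4.4 21.7 19.9
      vertex 4.4 7.6 19.9
    endloop
  endfacet
  facet normal 0.0000 1.0000 0.0000
    outer loop
      vertex 4.4 21.7 0.0
      vertex 0.0 21.7 0.0
      vertex 0.0 21.7 19.9
    endloop
  endfacet
  facet normal 0.0000 1.0000 0.0000
    outer loop
      vertex 4.4 21.7 0.0
      vertex 0.0 21.7 19.9
      vertex 4.4 21.7 19.9
    endloop
  endfacet
  facet normal -1.0000 0.0000 0.0000
    outer loop
      vertex 0.0 21.7 0.0
      vertex 0.0 0.0 0.0
      vertex 0.0 0.0 19.9
    endloop
  endfacet
  facet normal -1.0000 0.0000 0.0000
    outer loop
      vertex 0.0 21.7 0.0
      vertex 0.0 0.0 19.9
      vertex 0.0 21.7 19.9
    endloop
  endfacet
endsolid part

The G0 Z moves step by Δz≈2.5 mm. Every layer's G1 loop is the same polygon, so the solid is a straight extrusion of it from z=0 to z≈19.9. Closing with flat bottom and top caps and triangulating gives 20 facets — an L-shaped prism: outer 20.8 × 21.7 mm, arm thicknesses ≈ 7.6 mm (horizontal) and 4.4 mm (vertical), extruded 19.9 mm in z.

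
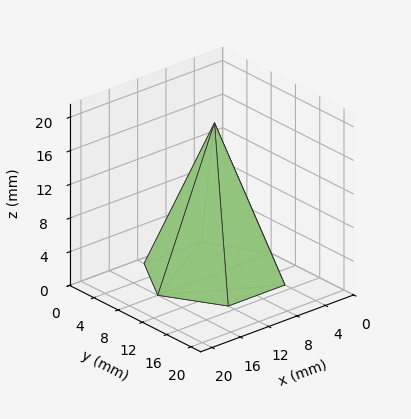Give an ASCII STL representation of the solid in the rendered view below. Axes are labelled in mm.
Reading the render: the shape is a regular 6-sided pyramid, base circumscribed radius ≈ 8 mm, apex at z ≈ 18 mm (dimensions read to the nearest mm from the axis ticks). For the STL, each face is triangulated and given an outward normal.

solid part
  facet normal 0.0000 0.0000 -1.0000
    outer loop
      vertex 4.000 14.928 0.000
      vertex 12.000 14.928 0.000
      vertex 16.000 8.000 0.000
    endloop
  endfacet
  facet normal 0.0000 0.0000 -1.0000
    outer loop
      vertex 0.000 8.000 0.000
      vertex 4.000 14.928 0.000
      vertex 16.000 8.000 0.000
    endloop
  endfacet
  facet normal 0.0000 0.0000 -1.0000
    outer loop
      vertex 4.000 1.072 0.000
      vertex 0.000 8.000 0.000
      vertex 16.000 8.000 0.000
    endloop
  endfacet
  facet normal 0.0000 0.0000 -1.0000
    outer loop
      vertex 12.000 1.072 0.000
      vertex 4.000 1.072 0.000
      vertex 16.000 8.000 0.000
    endloop
  endfacet
  facet normal 0.8082 0.4666 0.3592
    outer loop
      vertex 16.000 8.000 0.000
      vertex 12.000 14.928 0.000
      vertex 8.000 8.000 18.000
    endloop
  endfacet
  facet normal 0.0000 0.9333 0.3592
    outer loop
      vertex 12.000 14.928 0.000
      vertex 4.000 14.928 0.000
      vertex 8.000 8.000 18.000
    endloop
  endfacet
  facet normal -0.8082 0.4666 0.3592
    outer loop
      vertex 4.000 14.928 0.000
      vertex 0.000 8.000 0.000
      vertex 8.000 8.000 18.000
    endloop
  endfacet
  facet normal -0.8082 -0.4666 0.3592
    outer loop
      vertex 0.000 8.000 0.000
      vertex 4.000 1.072 0.000
      vertex 8.000 8.000 18.000
    endloop
  endfacet
  facet normal 0.0000 -0.9333 0.3592
    outer loop
      vertex 4.000 1.072 0.000
      vertex 12.000 1.072 0.000
      vertex 8.000 8.000 18.000
    endloop
  endfacet
  facet normal 0.8082 -0.4666 0.3592
    outer loop
      vertex 12.000 1.072 0.000
      vertex 16.000 8.000 0.000
      vertex 8.000 8.000 18.000
    endloop
  endfacet
endsolid part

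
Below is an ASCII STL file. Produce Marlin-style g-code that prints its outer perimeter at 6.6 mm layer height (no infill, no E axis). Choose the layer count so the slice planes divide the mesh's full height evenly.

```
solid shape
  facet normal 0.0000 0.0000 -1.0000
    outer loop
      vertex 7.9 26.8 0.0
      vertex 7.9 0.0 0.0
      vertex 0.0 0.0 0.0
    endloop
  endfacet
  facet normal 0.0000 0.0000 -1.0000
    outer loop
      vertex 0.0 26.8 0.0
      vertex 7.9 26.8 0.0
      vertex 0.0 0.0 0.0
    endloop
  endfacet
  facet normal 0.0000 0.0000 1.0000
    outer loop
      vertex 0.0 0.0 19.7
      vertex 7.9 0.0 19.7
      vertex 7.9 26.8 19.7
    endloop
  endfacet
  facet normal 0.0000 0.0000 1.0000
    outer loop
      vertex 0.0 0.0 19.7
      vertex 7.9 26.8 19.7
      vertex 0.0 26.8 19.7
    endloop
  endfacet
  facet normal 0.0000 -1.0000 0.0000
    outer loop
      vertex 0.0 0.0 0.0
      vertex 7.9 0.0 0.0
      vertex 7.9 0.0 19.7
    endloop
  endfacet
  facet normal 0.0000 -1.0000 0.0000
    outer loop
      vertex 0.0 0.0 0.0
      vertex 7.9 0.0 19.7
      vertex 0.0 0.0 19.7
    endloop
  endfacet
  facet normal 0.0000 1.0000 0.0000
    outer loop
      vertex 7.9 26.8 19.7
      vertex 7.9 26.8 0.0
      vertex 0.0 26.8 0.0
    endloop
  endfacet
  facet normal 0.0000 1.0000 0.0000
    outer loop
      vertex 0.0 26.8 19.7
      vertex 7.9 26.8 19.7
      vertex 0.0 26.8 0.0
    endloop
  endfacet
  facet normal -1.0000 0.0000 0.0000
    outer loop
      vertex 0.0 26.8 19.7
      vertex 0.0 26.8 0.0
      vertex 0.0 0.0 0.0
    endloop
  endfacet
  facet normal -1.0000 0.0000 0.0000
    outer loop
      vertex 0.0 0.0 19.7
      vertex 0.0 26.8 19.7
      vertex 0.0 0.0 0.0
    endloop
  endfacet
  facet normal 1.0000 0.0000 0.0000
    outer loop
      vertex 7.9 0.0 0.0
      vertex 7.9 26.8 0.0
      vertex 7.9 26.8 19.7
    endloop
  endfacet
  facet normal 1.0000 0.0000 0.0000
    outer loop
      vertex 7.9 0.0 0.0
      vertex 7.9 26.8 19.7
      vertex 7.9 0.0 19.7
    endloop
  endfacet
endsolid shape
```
; perimeter-only toolpath
G21 ; units = mm
G90 ; absolute positioning
G28 ; home
; layer 1
G0 Z6.6
G0 X0.0 Y0.0
G1 X7.9 Y0.0
G1 X7.9 Y26.8
G1 X0.0 Y26.8
G1 X0.0 Y0.0
; layer 2
G0 Z13.1
G0 X0.0 Y0.0
G1 X7.9 Y0.0
G1 X7.9 Y26.8
G1 X0.0 Y26.8
G1 X0.0 Y0.0
; layer 3
G0 Z19.7
G0 X0.0 Y0.0
G1 X7.9 Y0.0
G1 X7.9 Y26.8
G1 X0.0 Y26.8
G1 X0.0 Y0.0
M2 ; end

The solid is a rectangular box, roughly 7.9 × 26.8 mm footprint and 19.7 mm tall. Slicing at Δz = 6.6 mm — 3 equal slices spanning the solid's height, so layer i sits at z = i·h/3 — gives 3 non-empty perimeters. Each is a 4-segment closed polygon; G0 lifts to the layer z and rapids to the start vertex, then G1 traces the edges.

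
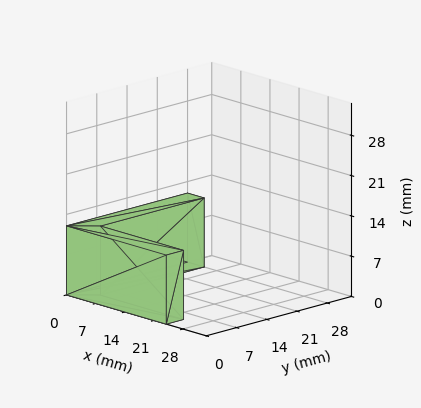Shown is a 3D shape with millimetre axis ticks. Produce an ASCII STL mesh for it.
Reading the render: the shape is an L-shaped prism: outer 24 × 28 mm, arm thicknesses ≈ 4 mm (horizontal) and 4 mm (vertical), extruded 12 mm in z (dimensions read to the nearest mm from the axis ticks). For the STL, each face is triangulated and given an outward normal.

solid part
  facet normal 0.0000 0.0000 -1.0000
    outer loop
      vertex 24.0 4.0 0.0
      vertex 24.0 0.0 0.0
      vertex 0.0 0.0 0.0
    endloop
  endfacet
  facet normal 0.0000 0.0000 -1.0000
    outer loop
      vertex 4.0 4.0 0.0
      vertex 24.0 4.0 0.0
      vertex 0.0 0.0 0.0
    endloop
  endfacet
  facet normal 0.0000 0.0000 -1.0000
    outer loop
      vertex 4.0 28.0 0.0
      vertex 4.0 4.0 0.0
      vertex 0.0 0.0 0.0
    endloop
  endfacet
  facet normal 0.0000 0.0000 -1.0000
    outer loop
      vertex 0.0 28.0 0.0
      vertex 4.0 28.0 0.0
      vertex 0.0 0.0 0.0
    endloop
  endfacet
  facet normal 0.0000 0.0000 1.0000
    outer loop
      vertex 0.0 0.0 12.0
      vertex 24.0 0.0 12.0
      vertex 24.0 4.0 12.0
    endloop
  endfacet
  facet normal 0.0000 0.0000 1.0000
    outer loop
      vertex 0.0 0.0 12.0
      vertex 24.0 4.0 12.0
      vertex 4.0 4.0 12.0
    endloop
  endfacet
  facet normal 0.0000 0.0000 1.0000
    outer loop
      vertex 0.0 0.0 12.0
      vertex 4.0 4.0 12.0
      vertex 4.0 28.0 12.0
    endloop
  endfacet
  facet normal 0.0000 0.0000 1.0000
    outer loop
      vertex 0.0 0.0 12.0
      vertex 4.0 28.0 12.0
      vertex 0.0 28.0 12.0
    endloop
  endfacet
  facet normal 0.0000 -1.0000 0.0000
    outer loop
      vertex 0.0 0.0 0.0
      vertex 24.0 0.0 0.0
      vertex 24.0 0.0 12.0
    endloop
  endfacet
  facet normal 0.0000 -1.0000 0.0000
    outer loop
      vertex 0.0 0.0 0.0
      vertex 24.0 0.0 12.0
      vertex 0.0 0.0 12.0
    endloop
  endfacet
  facet normal 1.0000 0.0000 0.0000
    outer loop
      vertex 24.0 0.0 0.0
      vertex 24.0 4.0 0.0
      vertex 24.0 4.0 12.0
    endloop
  endfacet
  facet normal 1.0000 0.0000 0.0000
    outer loop
      vertex 24.0 0.0 0.0
      vertex 24.0 4.0 12.0
      vertex 24.0 0.0 12.0
    endloop
  endfacet
  facet normal 0.0000 1.0000 0.0000
    outer loop
      vertex 24.0 4.0 0.0
      vertex 4.0 4.0 0.0
      vertex 4.0 4.0 12.0
    endloop
  endfacet
  facet normal 0.0000 1.0000 0.0000
    outer loop
      vertex 24.0 4.0 0.0
      vertex 4.0 4.0 12.0
      vertex 24.0 4.0 12.0
    endloop
  endfacet
  facet normal 1.0000 0.0000 0.0000
    outer loop
      vertex 4.0 4.0 0.0
      vertex 4.0 28.0 0.0
      vertex 4.0 28.0 12.0
    endloop
  endfacet
  facet normal 1.0000 0.0000 0.0000
    outer loop
      vertex 4.0 4.0 0.0
      vertex 4.0 28.0 12.0
      vertex 4.0 4.0 12.0
    endloop
  endfacet
  facet normal 0.0000 1.0000 0.0000
    outer loop
      vertex 4.0 28.0 0.0
      vertex 0.0 28.0 0.0
      vertex 0.0 28.0 12.0
    endloop
  endfacet
  facet normal 0.0000 1.0000 0.0000
    outer loop
      vertex 4.0 28.0 0.0
      vertex 0.0 28.0 12.0
      vertex 4.0 28.0 12.0
    endloop
  endfacet
  facet normal -1.0000 0.0000 0.0000
    outer loop
      vertex 0.0 28.0 0.0
      vertex 0.0 0.0 0.0
      vertex 0.0 0.0 12.0
    endloop
  endfacet
  facet normal -1.0000 0.0000 0.0000
    outer loop
      vertex 0.0 28.0 0.0
      vertex 0.0 0.0 12.0
      vertex 0.0 28.0 12.0
    endloop
  endfacet
endsolid part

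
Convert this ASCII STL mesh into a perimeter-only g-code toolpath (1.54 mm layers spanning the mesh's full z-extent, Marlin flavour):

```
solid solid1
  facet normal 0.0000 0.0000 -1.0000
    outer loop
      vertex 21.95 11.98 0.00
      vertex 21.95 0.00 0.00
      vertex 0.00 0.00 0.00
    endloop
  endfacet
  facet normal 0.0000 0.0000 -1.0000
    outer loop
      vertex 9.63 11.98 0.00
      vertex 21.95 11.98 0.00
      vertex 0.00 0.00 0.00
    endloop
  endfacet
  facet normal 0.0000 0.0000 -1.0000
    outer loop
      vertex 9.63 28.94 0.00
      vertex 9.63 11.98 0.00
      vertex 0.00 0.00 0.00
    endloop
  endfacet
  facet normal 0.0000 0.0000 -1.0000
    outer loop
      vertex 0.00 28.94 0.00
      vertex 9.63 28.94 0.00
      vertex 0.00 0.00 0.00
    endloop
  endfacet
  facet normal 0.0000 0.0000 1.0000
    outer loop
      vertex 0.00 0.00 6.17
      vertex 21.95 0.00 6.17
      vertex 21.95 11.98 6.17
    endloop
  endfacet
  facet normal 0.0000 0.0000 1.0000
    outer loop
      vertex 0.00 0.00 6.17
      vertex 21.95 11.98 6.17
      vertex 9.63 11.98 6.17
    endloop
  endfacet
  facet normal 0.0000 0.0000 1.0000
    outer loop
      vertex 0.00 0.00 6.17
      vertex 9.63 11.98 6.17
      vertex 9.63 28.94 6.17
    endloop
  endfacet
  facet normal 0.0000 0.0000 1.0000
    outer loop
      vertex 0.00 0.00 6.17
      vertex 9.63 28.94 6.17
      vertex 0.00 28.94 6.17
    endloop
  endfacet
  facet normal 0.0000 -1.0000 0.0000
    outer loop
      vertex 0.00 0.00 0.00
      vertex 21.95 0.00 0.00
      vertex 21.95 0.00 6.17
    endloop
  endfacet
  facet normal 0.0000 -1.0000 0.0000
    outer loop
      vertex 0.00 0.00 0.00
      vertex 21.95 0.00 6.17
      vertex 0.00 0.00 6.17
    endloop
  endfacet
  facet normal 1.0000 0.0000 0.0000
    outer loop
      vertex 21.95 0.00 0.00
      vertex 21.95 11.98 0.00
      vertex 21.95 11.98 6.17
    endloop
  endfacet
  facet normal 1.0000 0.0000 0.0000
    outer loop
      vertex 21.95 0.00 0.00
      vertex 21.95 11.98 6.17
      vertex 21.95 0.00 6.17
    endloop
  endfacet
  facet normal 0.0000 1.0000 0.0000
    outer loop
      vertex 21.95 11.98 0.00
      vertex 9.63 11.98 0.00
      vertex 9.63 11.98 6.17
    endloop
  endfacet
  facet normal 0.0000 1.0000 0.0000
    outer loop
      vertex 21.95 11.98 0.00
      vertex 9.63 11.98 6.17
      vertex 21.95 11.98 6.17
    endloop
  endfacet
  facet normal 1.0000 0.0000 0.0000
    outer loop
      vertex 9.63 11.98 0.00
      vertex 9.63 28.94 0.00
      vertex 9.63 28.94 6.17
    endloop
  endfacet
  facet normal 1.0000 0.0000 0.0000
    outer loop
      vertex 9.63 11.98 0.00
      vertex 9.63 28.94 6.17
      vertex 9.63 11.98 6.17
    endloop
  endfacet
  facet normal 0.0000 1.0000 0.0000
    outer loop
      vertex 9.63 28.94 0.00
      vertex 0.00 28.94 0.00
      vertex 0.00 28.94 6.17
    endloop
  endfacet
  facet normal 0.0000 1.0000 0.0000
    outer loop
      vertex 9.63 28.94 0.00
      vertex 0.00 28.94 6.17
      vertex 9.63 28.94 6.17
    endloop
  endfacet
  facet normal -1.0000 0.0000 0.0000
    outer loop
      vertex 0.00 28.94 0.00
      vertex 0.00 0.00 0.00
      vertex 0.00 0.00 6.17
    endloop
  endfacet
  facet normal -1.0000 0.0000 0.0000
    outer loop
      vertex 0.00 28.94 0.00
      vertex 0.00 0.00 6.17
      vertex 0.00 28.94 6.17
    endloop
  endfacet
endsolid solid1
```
; perimeter-only toolpath
G21 ; units = mm
G90 ; absolute positioning
G28 ; home
; layer 1
G0 Z1.54
G0 X0.00 Y0.00
G1 X21.95 Y0.00
G1 X21.95 Y11.98
G1 X9.63 Y11.98
G1 X9.63 Y28.94
G1 X0.00 Y28.94
G1 X0.00 Y0.00
; layer 2
G0 Z3.08
G0 X0.00 Y0.00
G1 X21.95 Y0.00
G1 X21.95 Y11.98
G1 X9.63 Y11.98
G1 X9.63 Y28.94
G1 X0.00 Y28.94
G1 X0.00 Y0.00
; layer 3
G0 Z4.63
G0 X0.00 Y0.00
G1 X21.95 Y0.00
G1 X21.95 Y11.98
G1 X9.63 Y11.98
G1 X9.63 Y28.94
G1 X0.00 Y28.94
G1 X0.00 Y0.00
; layer 4
G0 Z6.17
G0 X0.00 Y0.00
G1 X21.95 Y0.00
G1 X21.95 Y11.98
G1 X9.63 Y11.98
G1 X9.63 Y28.94
G1 X0.00 Y28.94
G1 X0.00 Y0.00
M2 ; end

The solid is an L-shaped prism: outer 21.9 × 28.9 mm, arm thicknesses ≈ 12 mm (horizontal) and 9.63 mm (vertical), extruded 6.17 mm in z. Slicing at Δz = 1.54 mm — 4 equal slices spanning the solid's height, so layer i sits at z = i·h/4 — gives 4 non-empty perimeters. Each is a 6-segment closed polygon; G0 lifts to the layer z and rapids to the start vertex, then G1 traces the edges.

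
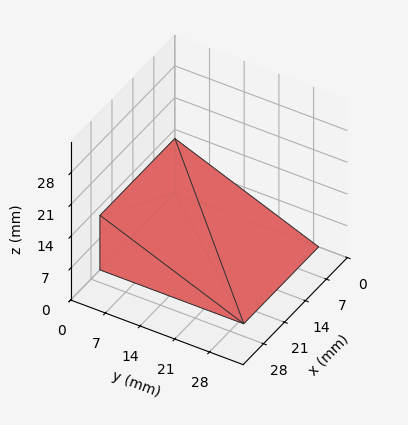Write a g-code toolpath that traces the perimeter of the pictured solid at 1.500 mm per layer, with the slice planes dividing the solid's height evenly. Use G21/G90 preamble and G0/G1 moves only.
Reading the render: the shape is a wedge (ramp): 25 × 29 mm base, rising to 12 mm along the y=0 edge and sloping linearly to z=0 at y=29 (dimensions read to the nearest mm from the axis ticks). For the g-code, the solid's height is divided into equal slices at the stated Δz and each level perimeter traced with G1 moves after a G0 lift.

; perimeter-only toolpath
G21 ; units = mm
G90 ; absolute positioning
G28 ; home
; layer 1
G0 Z1.500
G0 X0.000 Y0.000
G1 X25.000 Y0.000
G1 X25.000 Y25.375
G1 X0.000 Y25.375
G1 X0.000 Y0.000
; layer 2
G0 Z3.000
G0 X0.000 Y0.000
G1 X25.000 Y0.000
G1 X25.000 Y21.750
G1 X0.000 Y21.750
G1 X0.000 Y0.000
; layer 3
G0 Z4.500
G0 X0.000 Y0.000
G1 X25.000 Y0.000
G1 X25.000 Y18.125
G1 X0.000 Y18.125
G1 X0.000 Y0.000
; layer 4
G0 Z6.000
G0 X0.000 Y0.000
G1 X25.000 Y0.000
G1 X25.000 Y14.500
G1 X0.000 Y14.500
G1 X0.000 Y0.000
; layer 5
G0 Z7.500
G0 X0.000 Y0.000
G1 X25.000 Y0.000
G1 X25.000 Y10.875
G1 X0.000 Y10.875
G1 X0.000 Y0.000
; layer 6
G0 Z9.000
G0 X0.000 Y0.000
G1 X25.000 Y0.000
G1 X25.000 Y7.250
G1 X0.000 Y7.250
G1 X0.000 Y0.000
; layer 7
G0 Z10.500
G0 X0.000 Y0.000
G1 X25.000 Y0.000
G1 X25.000 Y3.625
G1 X0.000 Y3.625
G1 X0.000 Y0.000
M2 ; end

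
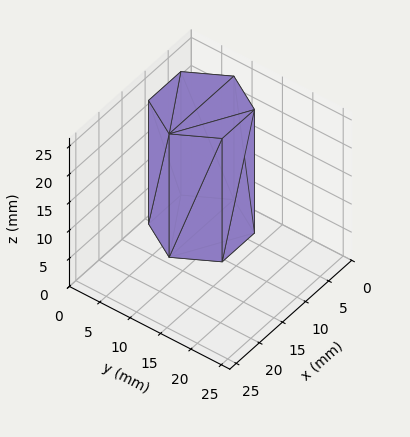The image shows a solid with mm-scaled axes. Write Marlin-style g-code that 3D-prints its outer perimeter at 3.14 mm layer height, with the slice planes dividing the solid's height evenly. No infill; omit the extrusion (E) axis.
Reading the render: the shape is a regular 6-sided prism (a cylinder approximated with 6 flat sides), circumscribed radius ≈ 7 mm, height ≈ 22 mm (dimensions read to the nearest mm from the axis ticks). For the g-code, the solid's height is divided into equal slices at the stated Δz and each level perimeter traced with G1 moves after a G0 lift.

; perimeter-only toolpath
G21 ; units = mm
G90 ; absolute positioning
G28 ; home
; layer 1
G0 Z3.14
G0 X14.00 Y7.00
G1 X10.50 Y13.06
G1 X3.50 Y13.06
G1 X0.00 Y7.00
G1 X3.50 Y0.94
G1 X10.50 Y0.94
G1 X14.00 Y7.00
; layer 2
G0 Z6.29
G0 X14.00 Y7.00
G1 X10.50 Y13.06
G1 X3.50 Y13.06
G1 X0.00 Y7.00
G1 X3.50 Y0.94
G1 X10.50 Y0.94
G1 X14.00 Y7.00
; layer 3
G0 Z9.43
G0 X14.00 Y7.00
G1 X10.50 Y13.06
G1 X3.50 Y13.06
G1 X0.00 Y7.00
G1 X3.50 Y0.94
G1 X10.50 Y0.94
G1 X14.00 Y7.00
; layer 4
G0 Z12.57
G0 X14.00 Y7.00
G1 X10.50 Y13.06
G1 X3.50 Y13.06
G1 X0.00 Y7.00
G1 X3.50 Y0.94
G1 X10.50 Y0.94
G1 X14.00 Y7.00
; layer 5
G0 Z15.71
G0 X14.00 Y7.00
G1 X10.50 Y13.06
G1 X3.50 Y13.06
G1 X0.00 Y7.00
G1 X3.50 Y0.94
G1 X10.50 Y0.94
G1 X14.00 Y7.00
; layer 6
G0 Z18.86
G0 X14.00 Y7.00
G1 X10.50 Y13.06
G1 X3.50 Y13.06
G1 X0.00 Y7.00
G1 X3.50 Y0.94
G1 X10.50 Y0.94
G1 X14.00 Y7.00
; layer 7
G0 Z22.00
G0 X14.00 Y7.00
G1 X10.50 Y13.06
G1 X3.50 Y13.06
G1 X0.00 Y7.00
G1 X3.50 Y0.94
G1 X10.50 Y0.94
G1 X14.00 Y7.00
M2 ; end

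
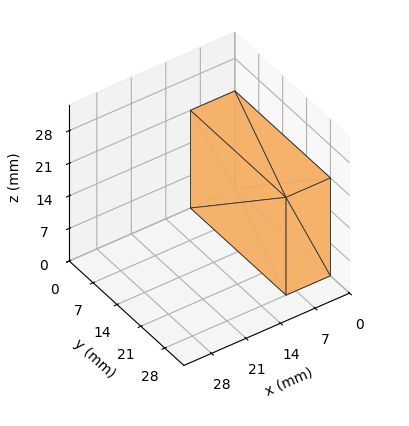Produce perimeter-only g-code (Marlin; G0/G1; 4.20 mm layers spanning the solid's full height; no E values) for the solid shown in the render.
Reading the render: the shape is a rectangular box, roughly 9 × 28 mm footprint and 21 mm tall (dimensions read to the nearest mm from the axis ticks). For the g-code, the solid's height is divided into equal slices at the stated Δz and each level perimeter traced with G1 moves after a G0 lift.

; perimeter-only toolpath
G21 ; units = mm
G90 ; absolute positioning
G28 ; home
; layer 1
G0 Z4.20
G0 X0.00 Y0.00
G1 X9.00 Y0.00
G1 X9.00 Y28.00
G1 X0.00 Y28.00
G1 X0.00 Y0.00
; layer 2
G0 Z8.40
G0 X0.00 Y0.00
G1 X9.00 Y0.00
G1 X9.00 Y28.00
G1 X0.00 Y28.00
G1 X0.00 Y0.00
; layer 3
G0 Z12.60
G0 X0.00 Y0.00
G1 X9.00 Y0.00
G1 X9.00 Y28.00
G1 X0.00 Y28.00
G1 X0.00 Y0.00
; layer 4
G0 Z16.80
G0 X0.00 Y0.00
G1 X9.00 Y0.00
G1 X9.00 Y28.00
G1 X0.00 Y28.00
G1 X0.00 Y0.00
; layer 5
G0 Z21.00
G0 X0.00 Y0.00
G1 X9.00 Y0.00
G1 X9.00 Y28.00
G1 X0.00 Y28.00
G1 X0.00 Y0.00
M2 ; end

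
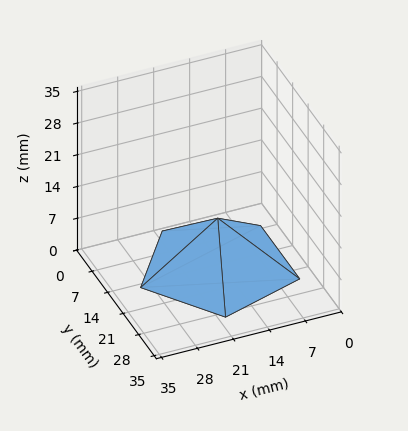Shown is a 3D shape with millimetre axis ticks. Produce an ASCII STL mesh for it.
Reading the render: the shape is a regular 5-sided pyramid, base circumscribed radius ≈ 15 mm, apex at z ≈ 11 mm (dimensions read to the nearest mm from the axis ticks). For the STL, each face is triangulated and given an outward normal.

solid part
  facet normal 0.0000 0.0000 -1.0000
    outer loop
      vertex 2.86 23.82 0.00
      vertex 19.64 29.27 0.00
      vertex 30.00 15.00 0.00
    endloop
  endfacet
  facet normal 0.0000 0.0000 -1.0000
    outer loop
      vertex 2.86 6.18 0.00
      vertex 2.86 23.82 0.00
      vertex 30.00 15.00 0.00
    endloop
  endfacet
  facet normal 0.0000 0.0000 -1.0000
    outer loop
      vertex 19.64 0.73 0.00
      vertex 2.86 6.18 0.00
      vertex 30.00 15.00 0.00
    endloop
  endfacet
  facet normal 0.5434 0.3945 0.7410
    outer loop
      vertex 30.00 15.00 0.00
      vertex 19.64 29.27 0.00
      vertex 15.00 15.00 11.00
    endloop
  endfacet
  facet normal -0.2074 0.6387 0.7410
    outer loop
      vertex 19.64 29.27 0.00
      vertex 2.86 23.82 0.00
      vertex 15.00 15.00 11.00
    endloop
  endfacet
  facet normal -0.6715 0.0000 0.7410
    outer loop
      vertex 2.86 23.82 0.00
      vertex 2.86 6.18 0.00
      vertex 15.00 15.00 11.00
    endloop
  endfacet
  facet normal -0.2074 -0.6387 0.7410
    outer loop
      vertex 2.86 6.18 0.00
      vertex 19.64 0.73 0.00
      vertex 15.00 15.00 11.00
    endloop
  endfacet
  facet normal 0.5434 -0.3945 0.7410
    outer loop
      vertex 19.64 0.73 0.00
      vertex 30.00 15.00 0.00
      vertex 15.00 15.00 11.00
    endloop
  endfacet
endsolid part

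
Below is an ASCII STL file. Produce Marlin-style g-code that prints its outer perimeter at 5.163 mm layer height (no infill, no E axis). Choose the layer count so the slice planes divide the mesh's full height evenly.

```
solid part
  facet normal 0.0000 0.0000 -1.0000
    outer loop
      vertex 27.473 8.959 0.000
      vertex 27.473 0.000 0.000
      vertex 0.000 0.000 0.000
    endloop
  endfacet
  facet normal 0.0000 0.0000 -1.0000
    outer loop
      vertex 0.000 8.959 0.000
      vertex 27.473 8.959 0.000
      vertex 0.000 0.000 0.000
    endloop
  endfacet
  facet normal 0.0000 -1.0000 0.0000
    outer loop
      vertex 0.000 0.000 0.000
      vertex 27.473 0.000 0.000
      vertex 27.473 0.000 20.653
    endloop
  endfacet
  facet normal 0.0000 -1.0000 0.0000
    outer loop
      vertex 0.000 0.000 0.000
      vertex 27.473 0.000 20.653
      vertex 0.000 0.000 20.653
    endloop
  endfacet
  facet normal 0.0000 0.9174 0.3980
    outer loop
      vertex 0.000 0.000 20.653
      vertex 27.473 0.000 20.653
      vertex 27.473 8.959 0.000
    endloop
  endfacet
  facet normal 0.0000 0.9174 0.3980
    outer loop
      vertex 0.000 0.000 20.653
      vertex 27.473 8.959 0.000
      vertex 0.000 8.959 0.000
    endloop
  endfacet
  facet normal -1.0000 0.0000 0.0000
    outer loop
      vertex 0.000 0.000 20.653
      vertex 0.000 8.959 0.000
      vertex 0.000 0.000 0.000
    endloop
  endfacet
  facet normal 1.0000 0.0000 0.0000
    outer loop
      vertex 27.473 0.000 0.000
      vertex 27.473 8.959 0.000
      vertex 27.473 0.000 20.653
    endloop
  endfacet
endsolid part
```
; perimeter-only toolpath
G21 ; units = mm
G90 ; absolute positioning
G28 ; home
; layer 1
G0 Z5.163
G0 X0.000 Y0.000
G1 X27.473 Y0.000
G1 X27.473 Y6.719
G1 X0.000 Y6.719
G1 X0.000 Y0.000
; layer 2
G0 Z10.326
G0 X0.000 Y0.000
G1 X27.473 Y0.000
G1 X27.473 Y4.479
G1 X0.000 Y4.479
G1 X0.000 Y0.000
; layer 3
G0 Z15.490
G0 X0.000 Y0.000
G1 X27.473 Y0.000
G1 X27.473 Y2.240
G1 X0.000 Y2.240
G1 X0.000 Y0.000
M2 ; end

The solid is a wedge (ramp): 27.5 × 8.96 mm base, rising to 20.7 mm along the y=0 edge and sloping linearly to z=0 at y=8.96. Slicing at Δz = 5.163 mm — 4 equal slices spanning the solid's height, so layer i sits at z = i·h/4 — gives 3 non-empty perimeters. Each is a 4-segment closed polygon; G0 lifts to the layer z and rapids to the start vertex, then G1 traces the edges. The cross-section shrinks linearly with z (the slice at the apex is degenerate and omitted).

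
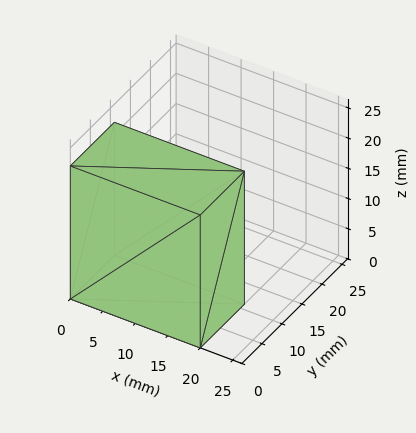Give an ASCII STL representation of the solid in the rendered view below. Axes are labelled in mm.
Reading the render: the shape is a rectangular box, roughly 20 × 11 mm footprint and 22 mm tall (dimensions read to the nearest mm from the axis ticks). For the STL, each face is triangulated and given an outward normal.

solid part
  facet normal 0.0000 0.0000 -1.0000
    outer loop
      vertex 20.0 11.0 0.0
      vertex 20.0 0.0 0.0
      vertex 0.0 0.0 0.0
    endloop
  endfacet
  facet normal 0.0000 0.0000 -1.0000
    outer loop
      vertex 0.0 11.0 0.0
      vertex 20.0 11.0 0.0
      vertex 0.0 0.0 0.0
    endloop
  endfacet
  facet normal 0.0000 0.0000 1.0000
    outer loop
      vertex 0.0 0.0 22.0
      vertex 20.0 0.0 22.0
      vertex 20.0 11.0 22.0
    endloop
  endfacet
  facet normal 0.0000 0.0000 1.0000
    outer loop
      vertex 0.0 0.0 22.0
      vertex 20.0 11.0 22.0
      vertex 0.0 11.0 22.0
    endloop
  endfacet
  facet normal 0.0000 -1.0000 0.0000
    outer loop
      vertex 0.0 0.0 0.0
      vertex 20.0 0.0 0.0
      vertex 20.0 0.0 22.0
    endloop
  endfacet
  facet normal 0.0000 -1.0000 0.0000
    outer loop
      vertex 0.0 0.0 0.0
      vertex 20.0 0.0 22.0
      vertex 0.0 0.0 22.0
    endloop
  endfacet
  facet normal 0.0000 1.0000 0.0000
    outer loop
      vertex 20.0 11.0 22.0
      vertex 20.0 11.0 0.0
      vertex 0.0 11.0 0.0
    endloop
  endfacet
  facet normal 0.0000 1.0000 0.0000
    outer loop
      vertex 0.0 11.0 22.0
      vertex 20.0 11.0 22.0
      vertex 0.0 11.0 0.0
    endloop
  endfacet
  facet normal -1.0000 0.0000 0.0000
    outer loop
      vertex 0.0 11.0 22.0
      vertex 0.0 11.0 0.0
      vertex 0.0 0.0 0.0
    endloop
  endfacet
  facet normal -1.0000 0.0000 0.0000
    outer loop
      vertex 0.0 0.0 22.0
      vertex 0.0 11.0 22.0
      vertex 0.0 0.0 0.0
    endloop
  endfacet
  facet normal 1.0000 0.0000 0.0000
    outer loop
      vertex 20.0 0.0 0.0
      vertex 20.0 11.0 0.0
      vertex 20.0 11.0 22.0
    endloop
  endfacet
  facet normal 1.0000 0.0000 0.0000
    outer loop
      vertex 20.0 0.0 0.0
      vertex 20.0 11.0 22.0
      vertex 20.0 0.0 22.0
    endloop
  endfacet
endsolid part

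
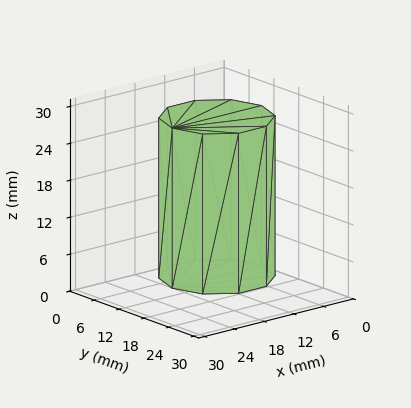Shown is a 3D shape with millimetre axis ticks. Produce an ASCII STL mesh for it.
Reading the render: the shape is a regular 10-sided prism (a cylinder approximated with 10 flat sides), circumscribed radius ≈ 9 mm, height ≈ 26 mm (dimensions read to the nearest mm from the axis ticks). For the STL, each face is triangulated and given an outward normal.

solid part
  facet normal 0.0000 0.0000 -1.0000
    outer loop
      vertex 11.8 17.6 0.0
      vertex 16.3 14.3 0.0
      vertex 18.0 9.0 0.0
    endloop
  endfacet
  facet normal 0.0000 0.0000 -1.0000
    outer loop
      vertex 6.2 17.6 0.0
      vertex 11.8 17.6 0.0
      vertex 18.0 9.0 0.0
    endloop
  endfacet
  facet normal 0.0000 0.0000 -1.0000
    outer loop
      vertex 1.7 14.3 0.0
      vertex 6.2 17.6 0.0
      vertex 18.0 9.0 0.0
    endloop
  endfacet
  facet normal 0.0000 0.0000 -1.0000
    outer loop
      vertex 0.0 9.0 0.0
      vertex 1.7 14.3 0.0
      vertex 18.0 9.0 0.0
    endloop
  endfacet
  facet normal 0.0000 0.0000 -1.0000
    outer loop
      vertex 1.7 3.7 0.0
      vertex 0.0 9.0 0.0
      vertex 18.0 9.0 0.0
    endloop
  endfacet
  facet normal 0.0000 0.0000 -1.0000
    outer loop
      vertex 6.2 0.4 0.0
      vertex 1.7 3.7 0.0
      vertex 18.0 9.0 0.0
    endloop
  endfacet
  facet normal 0.0000 0.0000 -1.0000
    outer loop
      vertex 11.8 0.4 0.0
      vertex 6.2 0.4 0.0
      vertex 18.0 9.0 0.0
    endloop
  endfacet
  facet normal 0.0000 0.0000 -1.0000
    outer loop
      vertex 16.3 3.7 0.0
      vertex 11.8 0.4 0.0
      vertex 18.0 9.0 0.0
    endloop
  endfacet
  facet normal 0.0000 0.0000 1.0000
    outer loop
      vertex 18.0 9.0 26.0
      vertex 16.3 14.3 26.0
      vertex 11.8 17.6 26.0
    endloop
  endfacet
  facet normal 0.0000 0.0000 1.0000
    outer loop
      vertex 18.0 9.0 26.0
      vertex 11.8 17.6 26.0
      vertex 6.2 17.6 26.0
    endloop
  endfacet
  facet normal 0.0000 0.0000 1.0000
    outer loop
      vertex 18.0 9.0 26.0
      vertex 6.2 17.6 26.0
      vertex 1.7 14.3 26.0
    endloop
  endfacet
  facet normal 0.0000 0.0000 1.0000
    outer loop
      vertex 18.0 9.0 26.0
      vertex 1.7 14.3 26.0
      vertex 0.0 9.0 26.0
    endloop
  endfacet
  facet normal 0.0000 0.0000 1.0000
    outer loop
      vertex 18.0 9.0 26.0
      vertex 0.0 9.0 26.0
      vertex 1.7 3.7 26.0
    endloop
  endfacet
  facet normal 0.0000 0.0000 1.0000
    outer loop
      vertex 18.0 9.0 26.0
      vertex 1.7 3.7 26.0
      vertex 6.2 0.4 26.0
    endloop
  endfacet
  facet normal 0.0000 0.0000 1.0000
    outer loop
      vertex 18.0 9.0 26.0
      vertex 6.2 0.4 26.0
      vertex 11.8 0.4 26.0
    endloop
  endfacet
  facet normal 0.0000 0.0000 1.0000
    outer loop
      vertex 18.0 9.0 26.0
      vertex 11.8 0.4 26.0
      vertex 16.3 3.7 26.0
    endloop
  endfacet
  facet normal 0.9522 0.3054 0.0000
    outer loop
      vertex 18.0 9.0 0.0
      vertex 16.3 14.3 0.0
      vertex 16.3 14.3 26.0
    endloop
  endfacet
  facet normal 0.9522 0.3054 0.0000
    outer loop
      vertex 18.0 9.0 0.0
      vertex 16.3 14.3 26.0
      vertex 18.0 9.0 26.0
    endloop
  endfacet
  facet normal 0.5914 0.8064 0.0000
    outer loop
      vertex 16.3 14.3 0.0
      vertex 11.8 17.6 0.0
      vertex 11.8 17.6 26.0
    endloop
  endfacet
  facet normal 0.5914 0.8064 0.0000
    outer loop
      vertex 16.3 14.3 0.0
      vertex 11.8 17.6 26.0
      vertex 16.3 14.3 26.0
    endloop
  endfacet
  facet normal 0.0000 1.0000 0.0000
    outer loop
      vertex 11.8 17.6 0.0
      vertex 6.2 17.6 0.0
      vertex 6.2 17.6 26.0
    endloop
  endfacet
  facet normal 0.0000 1.0000 0.0000
    outer loop
      vertex 11.8 17.6 0.0
      vertex 6.2 17.6 26.0
      vertex 11.8 17.6 26.0
    endloop
  endfacet
  facet normal -0.5914 0.8064 0.0000
    outer loop
      vertex 6.2 17.6 0.0
      vertex 1.7 14.3 0.0
      vertex 1.7 14.3 26.0
    endloop
  endfacet
  facet normal -0.5914 0.8064 0.0000
    outer loop
      vertex 6.2 17.6 0.0
      vertex 1.7 14.3 26.0
      vertex 6.2 17.6 26.0
    endloop
  endfacet
  facet normal -0.9522 0.3054 0.0000
    outer loop
      vertex 1.7 14.3 0.0
      vertex 0.0 9.0 0.0
      vertex 0.0 9.0 26.0
    endloop
  endfacet
  facet normal -0.9522 0.3054 0.0000
    outer loop
      vertex 1.7 14.3 0.0
      vertex 0.0 9.0 26.0
      vertex 1.7 14.3 26.0
    endloop
  endfacet
  facet normal -0.9522 -0.3054 0.0000
    outer loop
      vertex 0.0 9.0 0.0
      vertex 1.7 3.7 0.0
      vertex 1.7 3.7 26.0
    endloop
  endfacet
  facet normal -0.9522 -0.3054 0.0000
    outer loop
      vertex 0.0 9.0 0.0
      vertex 1.7 3.7 26.0
      vertex 0.0 9.0 26.0
    endloop
  endfacet
  facet normal -0.5914 -0.8064 0.0000
    outer loop
      vertex 1.7 3.7 0.0
      vertex 6.2 0.4 0.0
      vertex 6.2 0.4 26.0
    endloop
  endfacet
  facet normal -0.5914 -0.8064 0.0000
    outer loop
      vertex 1.7 3.7 0.0
      vertex 6.2 0.4 26.0
      vertex 1.7 3.7 26.0
    endloop
  endfacet
  facet normal 0.0000 -1.0000 0.0000
    outer loop
      vertex 6.2 0.4 0.0
      vertex 11.8 0.4 0.0
      vertex 11.8 0.4 26.0
    endloop
  endfacet
  facet normal 0.0000 -1.0000 0.0000
    outer loop
      vertex 6.2 0.4 0.0
      vertex 11.8 0.4 26.0
      vertex 6.2 0.4 26.0
    endloop
  endfacet
  facet normal 0.5914 -0.8064 0.0000
    outer loop
      vertex 11.8 0.4 0.0
      vertex 16.3 3.7 0.0
      vertex 16.3 3.7 26.0
    endloop
  endfacet
  facet normal 0.5914 -0.8064 0.0000
    outer loop
      vertex 11.8 0.4 0.0
      vertex 16.3 3.7 26.0
      vertex 11.8 0.4 26.0
    endloop
  endfacet
  facet normal 0.9522 -0.3054 0.0000
    outer loop
      vertex 16.3 3.7 0.0
      vertex 18.0 9.0 0.0
      vertex 18.0 9.0 26.0
    endloop
  endfacet
  facet normal 0.9522 -0.3054 0.0000
    outer loop
      vertex 16.3 3.7 0.0
      vertex 18.0 9.0 26.0
      vertex 16.3 3.7 26.0
    endloop
  endfacet
endsolid part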